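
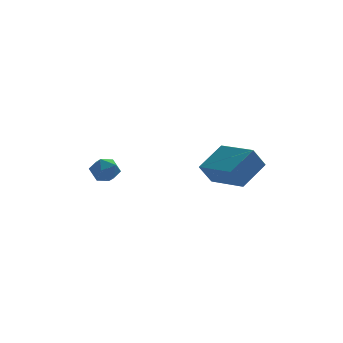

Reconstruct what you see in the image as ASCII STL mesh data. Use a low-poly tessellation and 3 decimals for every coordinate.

solid 
facet normal -0.569 0.814 -0.115
outer loop
vertex 1.79 -0.562 -1.363
vertex 2.989 0.416 -0.366
vertex 2.428 -0.265 -2.421
endloop
endfacet
facet normal -0.651 -0.531 -0.542
outer loop
vertex 3.651 -2.016 -2.174
vertex 1.79 -0.562 -1.363
vertex 2.428 -0.265 -2.421
endloop
endfacet
facet normal -0.569 0.814 -0.114
outer loop
vertex 2.428 -0.265 -2.421
vertex 2.989 0.416 -0.366
vertex 3.626 0.713 -1.423
endloop
endfacet
facet normal 0.503 0.234 -0.832
outer loop
vertex 3.626 0.713 -1.423
vertex 3.651 -2.016 -2.174
vertex 2.428 -0.265 -2.421
endloop
endfacet
facet normal -0.502 -0.233 0.833
outer loop
vertex 1.79 -0.562 -1.363
vertex 4.212 -1.335 -0.119
vertex 2.989 0.416 -0.366
endloop
endfacet
facet normal -0.651 -0.531 -0.542
outer loop
vertex 3.014 -2.313 -1.117
vertex 1.79 -0.562 -1.363
vertex 3.651 -2.016 -2.174
endloop
endfacet
facet normal -0.502 -0.234 0.832
outer loop
vertex 3.014 -2.313 -1.117
vertex 4.212 -1.335 -0.119
vertex 1.79 -0.562 -1.363
endloop
endfacet
facet normal 0.651 0.531 0.542
outer loop
vertex 2.989 0.416 -0.366
vertex 4.212 -1.335 -0.119
vertex 3.626 0.713 -1.423
endloop
endfacet
facet normal 0.502 0.234 -0.833
outer loop
vertex 4.85 -1.038 -1.177
vertex 3.651 -2.016 -2.174
vertex 3.626 0.713 -1.423
endloop
endfacet
facet normal 0.651 0.531 0.542
outer loop
vertex 3.626 0.713 -1.423
vertex 4.212 -1.335 -0.119
vertex 4.85 -1.038 -1.177
endloop
endfacet
facet normal 0.569 -0.814 0.114
outer loop
vertex 4.85 -1.038 -1.177
vertex 3.014 -2.313 -1.117
vertex 3.651 -2.016 -2.174
endloop
endfacet
facet normal 0.569 -0.814 0.115
outer loop
vertex 4.212 -1.335 -0.119
vertex 3.014 -2.313 -1.117
vertex 4.85 -1.038 -1.177
endloop
endfacet
facet normal 0.376 -0.056 0.925
outer loop
vertex -1.872 3.539 -2.152
vertex -2.509 3.04 -1.923
vertex -1.802 2.705 -2.231
endloop
endfacet
facet normal 0.895 0.033 0.444
outer loop
vertex -1.872 3.539 -2.152
vertex -1.802 2.705 -2.231
vertex -1.518 3.21 -2.841
endloop
endfacet
facet normal 0.765 0.638 0.088
outer loop
vertex -1.872 3.539 -2.152
vertex -1.518 3.21 -2.841
vertex -2.051 3.858 -2.91
endloop
endfacet
facet normal 0.165 0.922 0.349
outer loop
vertex -1.872 3.539 -2.152
vertex -2.051 3.858 -2.91
vertex -2.663 3.753 -2.343
endloop
endfacet
facet normal -0.076 0.494 0.866
outer loop
vertex -1.872 3.539 -2.152
vertex -2.663 3.753 -2.343
vertex -2.509 3.04 -1.923
endloop
endfacet
facet normal 0.861 -0.508 -0.019
outer loop
vertex -1.518 3.21 -2.841
vertex -1.802 2.705 -2.231
vertex -1.937 2.507 -3.037
endloop
endfacet
facet normal 0.022 -0.652 0.758
outer loop
vertex -1.802 2.705 -2.231
vertex -2.509 3.04 -1.923
vertex -2.549 2.402 -2.47
endloop
endfacet
facet normal -0.709 0.238 0.664
outer loop
vertex -2.509 3.04 -1.923
vertex -2.663 3.753 -2.343
vertex -3.082 3.05 -2.539
endloop
endfacet
facet normal -0.322 0.931 -0.175
outer loop
vertex -2.663 3.753 -2.343
vertex -2.051 3.858 -2.91
vertex -2.798 3.555 -3.149
endloop
endfacet
facet normal 0.650 0.471 -0.597
outer loop
vertex -2.051 3.858 -2.91
vertex -1.518 3.21 -2.841
vertex -2.091 3.22 -3.457
endloop
endfacet
facet normal -0.165 -0.922 -0.349
outer loop
vertex -2.728 2.721 -3.228
vertex -1.937 2.507 -3.037
vertex -2.549 2.402 -2.47
endloop
endfacet
facet normal -0.765 -0.638 -0.088
outer loop
vertex -2.728 2.721 -3.228
vertex -2.549 2.402 -2.47
vertex -3.082 3.05 -2.539
endloop
endfacet
facet normal -0.895 -0.033 -0.444
outer loop
vertex -2.728 2.721 -3.228
vertex -3.082 3.05 -2.539
vertex -2.798 3.555 -3.149
endloop
endfacet
facet normal -0.376 0.056 -0.925
outer loop
vertex -2.728 2.721 -3.228
vertex -2.798 3.555 -3.149
vertex -2.091 3.22 -3.457
endloop
endfacet
facet normal 0.076 -0.494 -0.866
outer loop
vertex -2.728 2.721 -3.228
vertex -2.091 3.22 -3.457
vertex -1.937 2.507 -3.037
endloop
endfacet
facet normal 0.322 -0.931 0.175
outer loop
vertex -2.549 2.402 -2.47
vertex -1.937 2.507 -3.037
vertex -1.802 2.705 -2.231
endloop
endfacet
facet normal -0.650 -0.471 0.597
outer loop
vertex -3.082 3.05 -2.539
vertex -2.549 2.402 -2.47
vertex -2.509 3.04 -1.923
endloop
endfacet
facet normal -0.861 0.508 0.019
outer loop
vertex -2.798 3.555 -3.149
vertex -3.082 3.05 -2.539
vertex -2.663 3.753 -2.343
endloop
endfacet
facet normal -0.022 0.652 -0.758
outer loop
vertex -2.091 3.22 -3.457
vertex -2.798 3.555 -3.149
vertex -2.051 3.858 -2.91
endloop
endfacet
facet normal 0.709 -0.238 -0.664
outer loop
vertex -1.937 2.507 -3.037
vertex -2.091 3.22 -3.457
vertex -1.518 3.21 -2.841
endloop
endfacet

endsolid


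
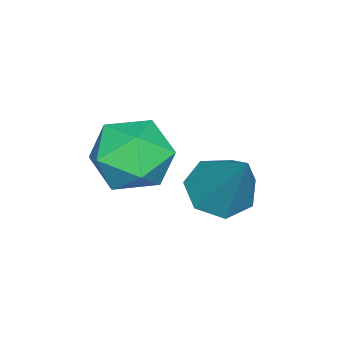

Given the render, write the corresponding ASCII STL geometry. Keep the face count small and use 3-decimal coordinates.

solid 
facet normal -0.383 -0.457 -0.803
outer loop
vertex -3.715 -0.84 -3.473
vertex -4.174 -1.149 -3.078
vertex -4.223 -0.55 -3.396
endloop
endfacet
facet normal 0.443 0.851 -0.284
outer loop
vertex -3.715 -0.84 -3.473
vertex -4.223 -0.55 -3.396
vertex -3.506 -0.351 -1.682
endloop
endfacet
facet normal -0.384 -0.457 -0.802
outer loop
vertex -4.223 -0.55 -3.396
vertex -4.174 -1.149 -3.078
vertex -4.694 -0.711 -3.079
endloop
endfacet
facet normal -0.311 0.950 0.020
outer loop
vertex -4.223 -0.55 -3.396
vertex -4.694 -0.711 -3.079
vertex -3.506 -0.351 -1.682
endloop
endfacet
facet normal -0.384 -0.458 -0.801
outer loop
vertex -4.694 -0.711 -3.079
vertex -4.174 -1.149 -3.078
vertex -4.773 -1.201 -2.761
endloop
endfacet
facet normal -0.735 0.449 0.509
outer loop
vertex -4.694 -0.711 -3.079
vertex -4.773 -1.201 -2.761
vertex -3.506 -0.351 -1.682
endloop
endfacet
facet normal -0.384 -0.459 -0.801
outer loop
vertex -4.773 -1.201 -2.761
vertex -4.174 -1.149 -3.078
vertex -4.401 -1.652 -2.681
endloop
endfacet
facet normal -0.509 -0.276 0.815
outer loop
vertex -4.773 -1.201 -2.761
vertex -4.401 -1.652 -2.681
vertex -3.506 -0.351 -1.682
endloop
endfacet
facet normal -0.384 -0.459 -0.801
outer loop
vertex -4.401 -1.652 -2.681
vertex -4.174 -1.149 -3.078
vertex -3.858 -1.724 -2.9
endloop
endfacet
facet normal 0.196 -0.678 0.708
outer loop
vertex -4.401 -1.652 -2.681
vertex -3.858 -1.724 -2.9
vertex -3.506 -0.351 -1.682
endloop
endfacet
facet normal -0.383 -0.459 -0.802
outer loop
vertex -3.858 -1.724 -2.9
vertex -4.174 -1.149 -3.078
vertex -3.552 -1.362 -3.253
endloop
endfacet
facet normal 0.849 -0.456 0.268
outer loop
vertex -3.858 -1.724 -2.9
vertex -3.552 -1.362 -3.253
vertex -3.506 -0.351 -1.682
endloop
endfacet
facet normal -0.383 -0.458 -0.803
outer loop
vertex -3.552 -1.362 -3.253
vertex -4.174 -1.149 -3.078
vertex -3.715 -0.84 -3.473
endloop
endfacet
facet normal 0.959 0.226 -0.174
outer loop
vertex -3.552 -1.362 -3.253
vertex -3.715 -0.84 -3.473
vertex -3.506 -0.351 -1.682
endloop
endfacet
facet normal -0.434 0.842 -0.320
outer loop
vertex -3.386 -1.938 -2.702
vertex -4.12 -2.182 -2.348
vertex -3.562 -1.723 -1.897
endloop
endfacet
facet normal 0.261 0.945 -0.195
outer loop
vertex -3.386 -1.938 -2.702
vertex -3.562 -1.723 -1.897
vertex -2.778 -1.983 -2.107
endloop
endfacet
facet normal 0.628 0.490 -0.604
outer loop
vertex -3.386 -1.938 -2.702
vertex -2.778 -1.983 -2.107
vertex -2.853 -2.602 -2.687
endloop
endfacet
facet normal 0.161 0.107 -0.981
outer loop
vertex -3.386 -1.938 -2.702
vertex -2.853 -2.602 -2.687
vertex -3.682 -2.725 -2.836
endloop
endfacet
facet normal -0.496 0.324 -0.806
outer loop
vertex -3.386 -1.938 -2.702
vertex -3.682 -2.725 -2.836
vertex -4.12 -2.182 -2.348
endloop
endfacet
facet normal 0.390 0.781 0.488
outer loop
vertex -2.778 -1.983 -2.107
vertex -3.562 -1.723 -1.897
vertex -3.138 -2.255 -1.384
endloop
endfacet
facet normal -0.736 0.614 0.286
outer loop
vertex -3.562 -1.723 -1.897
vertex -4.12 -2.182 -2.348
vertex -3.967 -2.378 -1.533
endloop
endfacet
facet normal -0.836 -0.224 -0.501
outer loop
vertex -4.12 -2.182 -2.348
vertex -3.682 -2.725 -2.836
vertex -4.042 -2.997 -2.113
endloop
endfacet
facet normal 0.227 -0.576 -0.785
outer loop
vertex -3.682 -2.725 -2.836
vertex -2.853 -2.602 -2.687
vertex -3.258 -3.257 -2.323
endloop
endfacet
facet normal 0.984 0.044 -0.174
outer loop
vertex -2.853 -2.602 -2.687
vertex -2.778 -1.983 -2.107
vertex -2.7 -2.798 -1.872
endloop
endfacet
facet normal -0.161 -0.107 0.981
outer loop
vertex -3.434 -3.042 -1.518
vertex -3.138 -2.255 -1.384
vertex -3.967 -2.378 -1.533
endloop
endfacet
facet normal -0.628 -0.490 0.604
outer loop
vertex -3.434 -3.042 -1.518
vertex -3.967 -2.378 -1.533
vertex -4.042 -2.997 -2.113
endloop
endfacet
facet normal -0.261 -0.945 0.195
outer loop
vertex -3.434 -3.042 -1.518
vertex -4.042 -2.997 -2.113
vertex -3.258 -3.257 -2.323
endloop
endfacet
facet normal 0.434 -0.842 0.320
outer loop
vertex -3.434 -3.042 -1.518
vertex -3.258 -3.257 -2.323
vertex -2.7 -2.798 -1.872
endloop
endfacet
facet normal 0.496 -0.324 0.806
outer loop
vertex -3.434 -3.042 -1.518
vertex -2.7 -2.798 -1.872
vertex -3.138 -2.255 -1.384
endloop
endfacet
facet normal -0.227 0.576 0.785
outer loop
vertex -3.967 -2.378 -1.533
vertex -3.138 -2.255 -1.384
vertex -3.562 -1.723 -1.897
endloop
endfacet
facet normal -0.984 -0.044 0.174
outer loop
vertex -4.042 -2.997 -2.113
vertex -3.967 -2.378 -1.533
vertex -4.12 -2.182 -2.348
endloop
endfacet
facet normal -0.390 -0.781 -0.488
outer loop
vertex -3.258 -3.257 -2.323
vertex -4.042 -2.997 -2.113
vertex -3.682 -2.725 -2.836
endloop
endfacet
facet normal 0.736 -0.614 -0.286
outer loop
vertex -2.7 -2.798 -1.872
vertex -3.258 -3.257 -2.323
vertex -2.853 -2.602 -2.687
endloop
endfacet
facet normal 0.836 0.224 0.501
outer loop
vertex -3.138 -2.255 -1.384
vertex -2.7 -2.798 -1.872
vertex -2.778 -1.983 -2.107
endloop
endfacet

endsolid


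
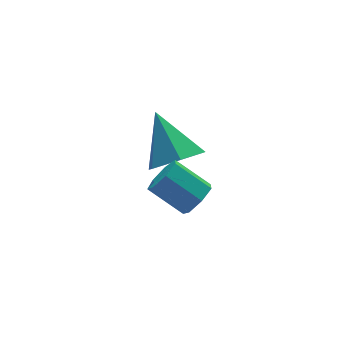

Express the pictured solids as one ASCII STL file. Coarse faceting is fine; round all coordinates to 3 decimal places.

solid 
facet normal 0.528 -0.638 -0.561
outer loop
vertex 2.503 -4.155 1.638
vertex 1.934 -4.41 1.392
vertex 2.3 -3.9 1.157
endloop
endfacet
facet normal 0.774 0.633 0.009
outer loop
vertex 2.503 -4.155 1.638
vertex 2.3 -3.9 1.157
vertex 1.775 -3.276 2.414
endloop
endfacet
facet normal 0.775 0.632 0.010
outer loop
vertex 1.775 -3.276 2.414
vertex 2.3 -3.9 1.157
vertex 1.572 -3.02 1.933
endloop
endfacet
facet normal -0.527 0.637 0.562
outer loop
vertex 1.775 -3.276 2.414
vertex 1.572 -3.02 1.933
vertex 1.206 -3.53 2.168
endloop
endfacet
facet normal 0.527 -0.637 -0.562
outer loop
vertex 2.3 -3.9 1.157
vertex 1.934 -4.41 1.392
vertex 1.821 -4.028 0.853
endloop
endfacet
facet normal 0.209 0.738 -0.641
outer loop
vertex 2.3 -3.9 1.157
vertex 1.821 -4.028 0.853
vertex 1.572 -3.02 1.933
endloop
endfacet
facet normal 0.208 0.739 -0.641
outer loop
vertex 1.572 -3.02 1.933
vertex 1.821 -4.028 0.853
vertex 1.093 -3.149 1.629
endloop
endfacet
facet normal -0.528 0.637 0.561
outer loop
vertex 1.572 -3.02 1.933
vertex 1.093 -3.149 1.629
vertex 1.206 -3.53 2.168
endloop
endfacet
facet normal 0.526 -0.638 -0.562
outer loop
vertex 1.821 -4.028 0.853
vertex 1.934 -4.41 1.392
vertex 1.427 -4.443 0.955
endloop
endfacet
facet normal -0.513 0.289 -0.808
outer loop
vertex 1.821 -4.028 0.853
vertex 1.427 -4.443 0.955
vertex 1.093 -3.149 1.629
endloop
endfacet
facet normal -0.513 0.289 -0.808
outer loop
vertex 1.093 -3.149 1.629
vertex 1.427 -4.443 0.955
vertex 0.699 -3.564 1.731
endloop
endfacet
facet normal -0.527 0.638 0.562
outer loop
vertex 1.093 -3.149 1.629
vertex 0.699 -3.564 1.731
vertex 1.206 -3.53 2.168
endloop
endfacet
facet normal 0.527 -0.637 -0.563
outer loop
vertex 1.427 -4.443 0.955
vertex 1.934 -4.41 1.392
vertex 1.415 -4.834 1.386
endloop
endfacet
facet normal -0.849 -0.379 -0.367
outer loop
vertex 1.427 -4.443 0.955
vertex 1.415 -4.834 1.386
vertex 0.699 -3.564 1.731
endloop
endfacet
facet normal -0.849 -0.379 -0.367
outer loop
vertex 0.699 -3.564 1.731
vertex 1.415 -4.834 1.386
vertex 0.687 -3.954 2.162
endloop
endfacet
facet normal -0.527 0.637 0.562
outer loop
vertex 0.699 -3.564 1.731
vertex 0.687 -3.954 2.162
vertex 1.206 -3.53 2.168
endloop
endfacet
facet normal 0.528 -0.638 -0.561
outer loop
vertex 1.415 -4.834 1.386
vertex 1.934 -4.41 1.392
vertex 1.794 -4.904 1.822
endloop
endfacet
facet normal -0.545 -0.761 0.352
outer loop
vertex 1.415 -4.834 1.386
vertex 1.794 -4.904 1.822
vertex 0.687 -3.954 2.162
endloop
endfacet
facet normal -0.545 -0.761 0.351
outer loop
vertex 0.687 -3.954 2.162
vertex 1.794 -4.904 1.822
vertex 1.066 -4.025 2.597
endloop
endfacet
facet normal -0.527 0.637 0.563
outer loop
vertex 0.687 -3.954 2.162
vertex 1.066 -4.025 2.597
vertex 1.206 -3.53 2.168
endloop
endfacet
facet normal 0.527 -0.638 -0.562
outer loop
vertex 1.794 -4.904 1.822
vertex 1.934 -4.41 1.392
vertex 2.278 -4.603 1.934
endloop
endfacet
facet normal 0.168 -0.570 0.804
outer loop
vertex 1.794 -4.904 1.822
vertex 2.278 -4.603 1.934
vertex 1.066 -4.025 2.597
endloop
endfacet
facet normal 0.169 -0.569 0.805
outer loop
vertex 1.066 -4.025 2.597
vertex 2.278 -4.603 1.934
vertex 1.55 -3.723 2.709
endloop
endfacet
facet normal -0.527 0.637 0.563
outer loop
vertex 1.066 -4.025 2.597
vertex 1.55 -3.723 2.709
vertex 1.206 -3.53 2.168
endloop
endfacet
facet normal 0.528 -0.637 -0.562
outer loop
vertex 2.278 -4.603 1.934
vertex 1.934 -4.41 1.392
vertex 2.503 -4.155 1.638
endloop
endfacet
facet normal 0.756 0.051 0.652
outer loop
vertex 2.278 -4.603 1.934
vertex 2.503 -4.155 1.638
vertex 1.55 -3.723 2.709
endloop
endfacet
facet normal 0.756 0.050 0.653
outer loop
vertex 1.55 -3.723 2.709
vertex 2.503 -4.155 1.638
vertex 1.775 -3.276 2.414
endloop
endfacet
facet normal -0.527 0.637 0.563
outer loop
vertex 1.55 -3.723 2.709
vertex 1.775 -3.276 2.414
vertex 1.206 -3.53 2.168
endloop
endfacet
facet normal 0.007 -0.733 -0.680
outer loop
vertex 3.689 -1.69 0.617
vertex 2.937 -1.215 0.097
vertex 3.923 -1.006 -0.118
endloop
endfacet
facet normal 0.883 0.169 0.439
outer loop
vertex 3.689 -1.69 0.617
vertex 3.923 -1.006 -0.118
vertex 2.923 0.215 1.423
endloop
endfacet
facet normal 0.007 -0.733 -0.680
outer loop
vertex 3.923 -1.006 -0.118
vertex 2.937 -1.215 0.097
vertex 3.171 -0.532 -0.637
endloop
endfacet
facet normal 0.618 0.760 -0.201
outer loop
vertex 3.923 -1.006 -0.118
vertex 3.171 -0.532 -0.637
vertex 2.923 0.215 1.423
endloop
endfacet
facet normal 0.007 -0.733 -0.680
outer loop
vertex 3.171 -0.532 -0.637
vertex 2.937 -1.215 0.097
vertex 2.185 -0.74 -0.423
endloop
endfacet
facet normal -0.266 0.895 -0.357
outer loop
vertex 3.171 -0.532 -0.637
vertex 2.185 -0.74 -0.423
vertex 2.923 0.215 1.423
endloop
endfacet
facet normal 0.007 -0.733 -0.680
outer loop
vertex 2.185 -0.74 -0.423
vertex 2.937 -1.215 0.097
vertex 1.951 -1.424 0.312
endloop
endfacet
facet normal -0.889 0.441 0.127
outer loop
vertex 2.185 -0.74 -0.423
vertex 1.951 -1.424 0.312
vertex 2.923 0.215 1.423
endloop
endfacet
facet normal 0.007 -0.734 -0.679
outer loop
vertex 1.951 -1.424 0.312
vertex 2.937 -1.215 0.097
vertex 2.703 -1.898 0.832
endloop
endfacet
facet normal -0.624 -0.149 0.767
outer loop
vertex 1.951 -1.424 0.312
vertex 2.703 -1.898 0.832
vertex 2.923 0.215 1.423
endloop
endfacet
facet normal 0.007 -0.734 -0.680
outer loop
vertex 2.703 -1.898 0.832
vertex 2.937 -1.215 0.097
vertex 3.689 -1.69 0.617
endloop
endfacet
facet normal 0.261 -0.285 0.922
outer loop
vertex 2.703 -1.898 0.832
vertex 3.689 -1.69 0.617
vertex 2.923 0.215 1.423
endloop
endfacet

endsolid


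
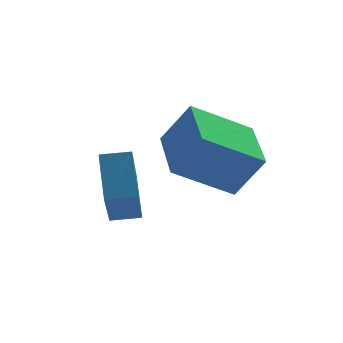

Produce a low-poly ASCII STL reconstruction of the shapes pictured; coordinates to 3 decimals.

solid 
facet normal -0.967 0.234 -0.098
outer loop
vertex -0.837 -1.99 -3.274
vertex -0.686 -0.941 -2.255
vertex -0.358 -0.629 -4.745
endloop
endfacet
facet normal -0.102 -0.713 -0.693
outer loop
vertex 0.426 -0.819 -4.665
vertex -0.837 -1.99 -3.274
vertex -0.358 -0.629 -4.745
endloop
endfacet
facet normal -0.967 0.235 -0.098
outer loop
vertex -0.358 -0.629 -4.745
vertex -0.686 -0.941 -2.255
vertex -0.207 0.42 -3.725
endloop
endfacet
facet normal 0.233 0.661 -0.714
outer loop
vertex -0.207 0.42 -3.725
vertex 0.426 -0.819 -4.665
vertex -0.358 -0.629 -4.745
endloop
endfacet
facet normal -0.233 -0.660 0.714
outer loop
vertex -0.837 -1.99 -3.274
vertex 0.098 -1.131 -2.175
vertex -0.686 -0.941 -2.255
endloop
endfacet
facet normal -0.103 -0.713 -0.694
outer loop
vertex -0.053 -2.18 -3.195
vertex -0.837 -1.99 -3.274
vertex 0.426 -0.819 -4.665
endloop
endfacet
facet normal -0.232 -0.661 0.714
outer loop
vertex -0.053 -2.18 -3.195
vertex 0.098 -1.131 -2.175
vertex -0.837 -1.99 -3.274
endloop
endfacet
facet normal 0.102 0.713 0.694
outer loop
vertex -0.686 -0.941 -2.255
vertex 0.098 -1.131 -2.175
vertex -0.207 0.42 -3.725
endloop
endfacet
facet normal 0.232 0.660 -0.714
outer loop
vertex 0.577 0.23 -3.646
vertex 0.426 -0.819 -4.665
vertex -0.207 0.42 -3.725
endloop
endfacet
facet normal 0.103 0.713 0.693
outer loop
vertex -0.207 0.42 -3.725
vertex 0.098 -1.131 -2.175
vertex 0.577 0.23 -3.646
endloop
endfacet
facet normal 0.967 -0.234 0.098
outer loop
vertex 0.577 0.23 -3.646
vertex -0.053 -2.18 -3.195
vertex 0.426 -0.819 -4.665
endloop
endfacet
facet normal 0.967 -0.234 0.098
outer loop
vertex 0.098 -1.131 -2.175
vertex -0.053 -2.18 -3.195
vertex 0.577 0.23 -3.646
endloop
endfacet
facet normal -0.493 0.215 -0.843
outer loop
vertex 0.722 -2.274 -2.437
vertex 1.001 -0.479 -2.142
vertex 2.299 -2.364 -3.382
endloop
endfacet
facet normal -0.152 -0.975 -0.160
outer loop
vertex 2.979 -2.661 -2.218
vertex 0.722 -2.274 -2.437
vertex 2.299 -2.364 -3.382
endloop
endfacet
facet normal -0.492 0.216 -0.843
outer loop
vertex 2.299 -2.364 -3.382
vertex 1.001 -0.479 -2.142
vertex 2.578 -0.569 -3.086
endloop
endfacet
facet normal 0.857 -0.049 -0.513
outer loop
vertex 2.578 -0.569 -3.086
vertex 2.979 -2.661 -2.218
vertex 2.299 -2.364 -3.382
endloop
endfacet
facet normal -0.857 0.049 0.513
outer loop
vertex 0.722 -2.274 -2.437
vertex 1.681 -0.776 -0.978
vertex 1.001 -0.479 -2.142
endloop
endfacet
facet normal -0.152 -0.975 -0.160
outer loop
vertex 1.402 -2.571 -1.274
vertex 0.722 -2.274 -2.437
vertex 2.979 -2.661 -2.218
endloop
endfacet
facet normal -0.857 0.049 0.513
outer loop
vertex 1.402 -2.571 -1.274
vertex 1.681 -0.776 -0.978
vertex 0.722 -2.274 -2.437
endloop
endfacet
facet normal 0.152 0.975 0.160
outer loop
vertex 1.001 -0.479 -2.142
vertex 1.681 -0.776 -0.978
vertex 2.578 -0.569 -3.086
endloop
endfacet
facet normal 0.857 -0.049 -0.513
outer loop
vertex 3.258 -0.866 -1.923
vertex 2.979 -2.661 -2.218
vertex 2.578 -0.569 -3.086
endloop
endfacet
facet normal 0.152 0.975 0.160
outer loop
vertex 2.578 -0.569 -3.086
vertex 1.681 -0.776 -0.978
vertex 3.258 -0.866 -1.923
endloop
endfacet
facet normal 0.493 -0.215 0.843
outer loop
vertex 3.258 -0.866 -1.923
vertex 1.402 -2.571 -1.274
vertex 2.979 -2.661 -2.218
endloop
endfacet
facet normal 0.493 -0.216 0.843
outer loop
vertex 1.681 -0.776 -0.978
vertex 1.402 -2.571 -1.274
vertex 3.258 -0.866 -1.923
endloop
endfacet

endsolid


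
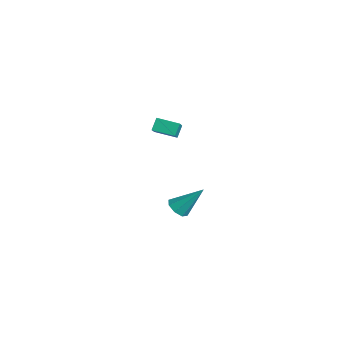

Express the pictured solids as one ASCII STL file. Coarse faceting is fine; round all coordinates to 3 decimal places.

solid 
facet normal -0.302 -0.603 -0.739
outer loop
vertex 1.501 1.07 -4.441
vertex 0.781 1.151 -4.213
vertex 1.236 1.519 -4.699
endloop
endfacet
facet normal 0.890 0.382 -0.249
outer loop
vertex 1.501 1.07 -4.441
vertex 1.236 1.519 -4.699
vertex 1.419 2.429 -2.647
endloop
endfacet
facet normal -0.302 -0.603 -0.739
outer loop
vertex 1.236 1.519 -4.699
vertex 0.781 1.151 -4.213
vertex 0.704 1.752 -4.672
endloop
endfacet
facet normal 0.349 0.845 -0.406
outer loop
vertex 1.236 1.519 -4.699
vertex 0.704 1.752 -4.672
vertex 1.419 2.429 -2.647
endloop
endfacet
facet normal -0.300 -0.603 -0.739
outer loop
vertex 0.704 1.752 -4.672
vertex 0.781 1.151 -4.213
vertex 0.217 1.633 -4.377
endloop
endfacet
facet normal -0.339 0.922 -0.188
outer loop
vertex 0.704 1.752 -4.672
vertex 0.217 1.633 -4.377
vertex 1.419 2.429 -2.647
endloop
endfacet
facet normal -0.300 -0.603 -0.739
outer loop
vertex 0.217 1.633 -4.377
vertex 0.781 1.151 -4.213
vertex 0.06 1.232 -3.986
endloop
endfacet
facet normal -0.774 0.571 0.275
outer loop
vertex 0.217 1.633 -4.377
vertex 0.06 1.232 -3.986
vertex 1.419 2.429 -2.647
endloop
endfacet
facet normal -0.300 -0.603 -0.739
outer loop
vertex 0.06 1.232 -3.986
vertex 0.781 1.151 -4.213
vertex 0.326 0.783 -3.728
endloop
endfacet
facet normal -0.700 -0.004 0.714
outer loop
vertex 0.06 1.232 -3.986
vertex 0.326 0.783 -3.728
vertex 1.419 2.429 -2.647
endloop
endfacet
facet normal -0.300 -0.603 -0.739
outer loop
vertex 0.326 0.783 -3.728
vertex 0.781 1.151 -4.213
vertex 0.858 0.55 -3.754
endloop
endfacet
facet normal -0.161 -0.465 0.871
outer loop
vertex 0.326 0.783 -3.728
vertex 0.858 0.55 -3.754
vertex 1.419 2.429 -2.647
endloop
endfacet
facet normal -0.302 -0.603 -0.739
outer loop
vertex 0.858 0.55 -3.754
vertex 0.781 1.151 -4.213
vertex 1.345 0.669 -4.05
endloop
endfacet
facet normal 0.529 -0.542 0.653
outer loop
vertex 0.858 0.55 -3.754
vertex 1.345 0.669 -4.05
vertex 1.419 2.429 -2.647
endloop
endfacet
facet normal -0.302 -0.603 -0.739
outer loop
vertex 1.345 0.669 -4.05
vertex 0.781 1.151 -4.213
vertex 1.501 1.07 -4.441
endloop
endfacet
facet normal 0.963 -0.191 0.189
outer loop
vertex 1.345 0.669 -4.05
vertex 1.501 1.07 -4.441
vertex 1.419 2.429 -2.647
endloop
endfacet
facet normal -0.372 0.507 0.778
outer loop
vertex 2.108 -0.735 4.489
vertex 2.911 0.264 4.222
vertex 0.853 -0.014 3.419
endloop
endfacet
facet normal -0.613 -0.764 0.204
outer loop
vertex 1.169 -0.444 2.758
vertex 2.108 -0.735 4.489
vertex 0.853 -0.014 3.419
endloop
endfacet
facet normal -0.372 0.506 0.778
outer loop
vertex 0.853 -0.014 3.419
vertex 2.911 0.264 4.222
vertex 1.656 0.986 3.152
endloop
endfacet
facet normal -0.697 0.401 -0.594
outer loop
vertex 1.656 0.986 3.152
vertex 1.169 -0.444 2.758
vertex 0.853 -0.014 3.419
endloop
endfacet
facet normal 0.697 -0.401 0.594
outer loop
vertex 2.108 -0.735 4.489
vertex 3.227 -0.166 3.561
vertex 2.911 0.264 4.222
endloop
endfacet
facet normal -0.613 -0.763 0.204
outer loop
vertex 2.424 -1.166 3.828
vertex 2.108 -0.735 4.489
vertex 1.169 -0.444 2.758
endloop
endfacet
facet normal 0.697 -0.401 0.595
outer loop
vertex 2.424 -1.166 3.828
vertex 3.227 -0.166 3.561
vertex 2.108 -0.735 4.489
endloop
endfacet
facet normal 0.613 0.763 -0.204
outer loop
vertex 2.911 0.264 4.222
vertex 3.227 -0.166 3.561
vertex 1.656 0.986 3.152
endloop
endfacet
facet normal -0.697 0.401 -0.595
outer loop
vertex 1.972 0.555 2.491
vertex 1.169 -0.444 2.758
vertex 1.656 0.986 3.152
endloop
endfacet
facet normal 0.613 0.763 -0.205
outer loop
vertex 1.656 0.986 3.152
vertex 3.227 -0.166 3.561
vertex 1.972 0.555 2.491
endloop
endfacet
facet normal 0.372 -0.507 -0.778
outer loop
vertex 1.972 0.555 2.491
vertex 2.424 -1.166 3.828
vertex 1.169 -0.444 2.758
endloop
endfacet
facet normal 0.372 -0.507 -0.778
outer loop
vertex 3.227 -0.166 3.561
vertex 2.424 -1.166 3.828
vertex 1.972 0.555 2.491
endloop
endfacet

endsolid


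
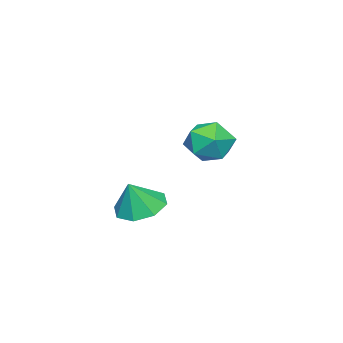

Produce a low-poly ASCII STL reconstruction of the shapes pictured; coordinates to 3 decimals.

solid 
facet normal -0.587 -0.138 0.798
outer loop
vertex -4.221 0.211 0.918
vertex -3.74 -0.519 1.146
vertex -3.503 0.294 1.461
endloop
endfacet
facet normal -0.542 0.554 0.632
outer loop
vertex -4.221 0.211 0.918
vertex -3.503 0.294 1.461
vertex -3.647 0.901 0.806
endloop
endfacet
facet normal -0.771 0.635 -0.039
outer loop
vertex -4.221 0.211 0.918
vertex -3.647 0.901 0.806
vertex -3.972 0.462 0.085
endloop
endfacet
facet normal -0.958 -0.006 -0.288
outer loop
vertex -4.221 0.211 0.918
vertex -3.972 0.462 0.085
vertex -4.03 -0.416 0.295
endloop
endfacet
facet normal -0.844 -0.485 0.229
outer loop
vertex -4.221 0.211 0.918
vertex -4.03 -0.416 0.295
vertex -3.74 -0.519 1.146
endloop
endfacet
facet normal 0.146 0.741 0.655
outer loop
vertex -3.647 0.901 0.806
vertex -3.503 0.294 1.461
vertex -2.81 0.596 0.965
endloop
endfacet
facet normal 0.072 -0.379 0.923
outer loop
vertex -3.503 0.294 1.461
vertex -3.74 -0.519 1.146
vertex -2.868 -0.282 1.175
endloop
endfacet
facet normal -0.343 -0.939 0.003
outer loop
vertex -3.74 -0.519 1.146
vertex -4.03 -0.416 0.295
vertex -3.193 -0.721 0.454
endloop
endfacet
facet normal -0.526 -0.165 -0.835
outer loop
vertex -4.03 -0.416 0.295
vertex -3.972 0.462 0.085
vertex -3.337 -0.114 -0.201
endloop
endfacet
facet normal -0.223 0.874 -0.432
outer loop
vertex -3.972 0.462 0.085
vertex -3.647 0.901 0.806
vertex -3.1 0.699 0.114
endloop
endfacet
facet normal 0.958 0.006 0.288
outer loop
vertex -2.619 -0.031 0.342
vertex -2.81 0.596 0.965
vertex -2.868 -0.282 1.175
endloop
endfacet
facet normal 0.771 -0.635 0.039
outer loop
vertex -2.619 -0.031 0.342
vertex -2.868 -0.282 1.175
vertex -3.193 -0.721 0.454
endloop
endfacet
facet normal 0.542 -0.554 -0.632
outer loop
vertex -2.619 -0.031 0.342
vertex -3.193 -0.721 0.454
vertex -3.337 -0.114 -0.201
endloop
endfacet
facet normal 0.587 0.138 -0.798
outer loop
vertex -2.619 -0.031 0.342
vertex -3.337 -0.114 -0.201
vertex -3.1 0.699 0.114
endloop
endfacet
facet normal 0.844 0.485 -0.229
outer loop
vertex -2.619 -0.031 0.342
vertex -3.1 0.699 0.114
vertex -2.81 0.596 0.965
endloop
endfacet
facet normal 0.526 0.165 0.835
outer loop
vertex -2.868 -0.282 1.175
vertex -2.81 0.596 0.965
vertex -3.503 0.294 1.461
endloop
endfacet
facet normal 0.223 -0.874 0.432
outer loop
vertex -3.193 -0.721 0.454
vertex -2.868 -0.282 1.175
vertex -3.74 -0.519 1.146
endloop
endfacet
facet normal -0.146 -0.741 -0.655
outer loop
vertex -3.337 -0.114 -0.201
vertex -3.193 -0.721 0.454
vertex -4.03 -0.416 0.295
endloop
endfacet
facet normal -0.072 0.379 -0.923
outer loop
vertex -3.1 0.699 0.114
vertex -3.337 -0.114 -0.201
vertex -3.972 0.462 0.085
endloop
endfacet
facet normal 0.343 0.939 -0.003
outer loop
vertex -2.81 0.596 0.965
vertex -3.1 0.699 0.114
vertex -3.647 0.901 0.806
endloop
endfacet
facet normal -0.416 0.122 -0.901
outer loop
vertex 0.702 -0.79 -1.292
vertex 0.065 -0.351 -0.939
vertex 0.826 -0.152 -1.263
endloop
endfacet
facet normal 0.967 -0.195 0.161
outer loop
vertex 0.702 -0.79 -1.292
vertex 0.826 -0.152 -1.263
vertex 0.535 -0.489 0.079
endloop
endfacet
facet normal -0.416 0.122 -0.901
outer loop
vertex 0.826 -0.152 -1.263
vertex 0.065 -0.351 -0.939
vertex 0.504 0.369 -1.044
endloop
endfacet
facet normal 0.864 0.412 0.291
outer loop
vertex 0.826 -0.152 -1.263
vertex 0.504 0.369 -1.044
vertex 0.535 -0.489 0.079
endloop
endfacet
facet normal -0.416 0.122 -0.901
outer loop
vertex 0.504 0.369 -1.044
vertex 0.065 -0.351 -0.939
vertex -0.074 0.469 -0.764
endloop
endfacet
facet normal 0.394 0.735 0.551
outer loop
vertex 0.504 0.369 -1.044
vertex -0.074 0.469 -0.764
vertex 0.535 -0.489 0.079
endloop
endfacet
facet normal -0.416 0.122 -0.901
outer loop
vertex -0.074 0.469 -0.764
vertex 0.065 -0.351 -0.939
vertex -0.571 0.088 -0.586
endloop
endfacet
facet normal -0.168 0.589 0.791
outer loop
vertex -0.074 0.469 -0.764
vertex -0.571 0.088 -0.586
vertex 0.535 -0.489 0.079
endloop
endfacet
facet normal -0.415 0.123 -0.901
outer loop
vertex -0.571 0.088 -0.586
vertex 0.065 -0.351 -0.939
vertex -0.695 -0.55 -0.616
endloop
endfacet
facet normal -0.493 0.055 0.868
outer loop
vertex -0.571 0.088 -0.586
vertex -0.695 -0.55 -0.616
vertex 0.535 -0.489 0.079
endloop
endfacet
facet normal -0.415 0.122 -0.902
outer loop
vertex -0.695 -0.55 -0.616
vertex 0.065 -0.351 -0.939
vertex -0.374 -1.071 -0.834
endloop
endfacet
facet normal -0.390 -0.550 0.739
outer loop
vertex -0.695 -0.55 -0.616
vertex -0.374 -1.071 -0.834
vertex 0.535 -0.489 0.079
endloop
endfacet
facet normal -0.416 0.122 -0.901
outer loop
vertex -0.374 -1.071 -0.834
vertex 0.065 -0.351 -0.939
vertex 0.205 -1.171 -1.115
endloop
endfacet
facet normal 0.081 -0.875 0.477
outer loop
vertex -0.374 -1.071 -0.834
vertex 0.205 -1.171 -1.115
vertex 0.535 -0.489 0.079
endloop
endfacet
facet normal -0.415 0.123 -0.901
outer loop
vertex 0.205 -1.171 -1.115
vertex 0.065 -0.351 -0.939
vertex 0.702 -0.79 -1.292
endloop
endfacet
facet normal 0.643 -0.728 0.238
outer loop
vertex 0.205 -1.171 -1.115
vertex 0.702 -0.79 -1.292
vertex 0.535 -0.489 0.079
endloop
endfacet

endsolid


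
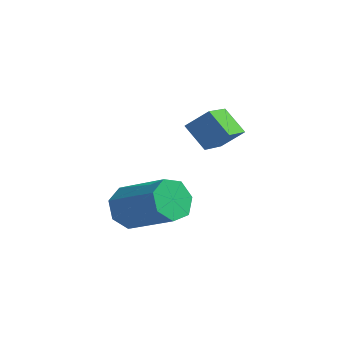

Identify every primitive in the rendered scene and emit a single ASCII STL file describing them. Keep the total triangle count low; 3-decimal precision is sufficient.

solid 
facet normal -0.829 0.126 -0.544
outer loop
vertex -3.032 -2.45 -1.687
vertex -3.429 -2.604 -1.118
vertex -3.191 -1.971 -1.334
endloop
endfacet
facet normal 0.496 0.616 -0.612
outer loop
vertex -3.032 -2.45 -1.687
vertex -3.191 -1.971 -1.334
vertex -1.515 -2.682 -0.69
endloop
endfacet
facet normal 0.496 0.614 -0.613
outer loop
vertex -1.515 -2.682 -0.69
vertex -3.191 -1.971 -1.334
vertex -1.673 -2.202 -0.337
endloop
endfacet
facet normal 0.829 -0.127 0.544
outer loop
vertex -1.515 -2.682 -0.69
vertex -1.673 -2.202 -0.337
vertex -1.911 -2.836 -0.122
endloop
endfacet
facet normal -0.829 0.126 -0.545
outer loop
vertex -3.191 -1.971 -1.334
vertex -3.429 -2.604 -1.118
vertex -3.529 -1.968 -0.819
endloop
endfacet
facet normal 0.108 0.992 0.065
outer loop
vertex -3.191 -1.971 -1.334
vertex -3.529 -1.968 -0.819
vertex -1.673 -2.202 -0.337
endloop
endfacet
facet normal 0.108 0.992 0.067
outer loop
vertex -1.673 -2.202 -0.337
vertex -3.529 -1.968 -0.819
vertex -2.011 -2.2 0.178
endloop
endfacet
facet normal 0.829 -0.127 0.545
outer loop
vertex -1.673 -2.202 -0.337
vertex -2.011 -2.2 0.178
vertex -1.911 -2.836 -0.122
endloop
endfacet
facet normal -0.830 0.125 -0.544
outer loop
vertex -3.529 -1.968 -0.819
vertex -3.429 -2.604 -1.118
vertex -3.791 -2.445 -0.529
endloop
endfacet
facet normal -0.362 0.621 0.695
outer loop
vertex -3.529 -1.968 -0.819
vertex -3.791 -2.445 -0.529
vertex -2.011 -2.2 0.178
endloop
endfacet
facet normal -0.362 0.622 0.695
outer loop
vertex -2.011 -2.2 0.178
vertex -3.791 -2.445 -0.529
vertex -2.274 -2.676 0.467
endloop
endfacet
facet normal 0.829 -0.127 0.545
outer loop
vertex -2.011 -2.2 0.178
vertex -2.274 -2.676 0.467
vertex -1.911 -2.836 -0.122
endloop
endfacet
facet normal -0.829 0.127 -0.544
outer loop
vertex -3.791 -2.445 -0.529
vertex -3.429 -2.604 -1.118
vertex -3.781 -3.041 -0.683
endloop
endfacet
facet normal -0.559 -0.216 0.801
outer loop
vertex -3.791 -2.445 -0.529
vertex -3.781 -3.041 -0.683
vertex -2.274 -2.676 0.467
endloop
endfacet
facet normal -0.559 -0.216 0.801
outer loop
vertex -2.274 -2.676 0.467
vertex -3.781 -3.041 -0.683
vertex -2.264 -3.273 0.313
endloop
endfacet
facet normal 0.829 -0.127 0.545
outer loop
vertex -2.274 -2.676 0.467
vertex -2.264 -3.273 0.313
vertex -1.911 -2.836 -0.122
endloop
endfacet
facet normal -0.829 0.126 -0.545
outer loop
vertex -3.781 -3.041 -0.683
vertex -3.429 -2.604 -1.118
vertex -3.505 -3.309 -1.165
endloop
endfacet
facet normal -0.336 -0.892 0.304
outer loop
vertex -3.781 -3.041 -0.683
vertex -3.505 -3.309 -1.165
vertex -2.264 -3.273 0.313
endloop
endfacet
facet normal -0.335 -0.892 0.303
outer loop
vertex -2.264 -3.273 0.313
vertex -3.505 -3.309 -1.165
vertex -1.988 -3.54 -0.169
endloop
endfacet
facet normal 0.829 -0.127 0.545
outer loop
vertex -2.264 -3.273 0.313
vertex -1.988 -3.54 -0.169
vertex -1.911 -2.836 -0.122
endloop
endfacet
facet normal -0.830 0.126 -0.544
outer loop
vertex -3.505 -3.309 -1.165
vertex -3.429 -2.604 -1.118
vertex -3.172 -3.046 -1.612
endloop
endfacet
facet normal 0.141 -0.896 -0.422
outer loop
vertex -3.505 -3.309 -1.165
vertex -3.172 -3.046 -1.612
vertex -1.988 -3.54 -0.169
endloop
endfacet
facet normal 0.141 -0.895 -0.422
outer loop
vertex -1.988 -3.54 -0.169
vertex -3.172 -3.046 -1.612
vertex -1.655 -3.277 -0.615
endloop
endfacet
facet normal 0.829 -0.127 0.544
outer loop
vertex -1.988 -3.54 -0.169
vertex -1.655 -3.277 -0.615
vertex -1.911 -2.836 -0.122
endloop
endfacet
facet normal -0.829 0.126 -0.544
outer loop
vertex -3.172 -3.046 -1.612
vertex -3.429 -2.604 -1.118
vertex -3.032 -2.45 -1.687
endloop
endfacet
facet normal 0.511 -0.224 -0.830
outer loop
vertex -3.172 -3.046 -1.612
vertex -3.032 -2.45 -1.687
vertex -1.655 -3.277 -0.615
endloop
endfacet
facet normal 0.511 -0.225 -0.830
outer loop
vertex -1.655 -3.277 -0.615
vertex -3.032 -2.45 -1.687
vertex -1.515 -2.682 -0.69
endloop
endfacet
facet normal 0.829 -0.127 0.544
outer loop
vertex -1.655 -3.277 -0.615
vertex -1.515 -2.682 -0.69
vertex -1.911 -2.836 -0.122
endloop
endfacet
facet normal -0.647 -0.397 -0.651
outer loop
vertex -1.305 -2.208 1.669
vertex -2.023 -1.999 2.256
vertex -1.442 -1.014 1.077
endloop
endfacet
facet normal 0.755 -0.220 -0.618
outer loop
vertex -0.897 -0.681 1.624
vertex -1.305 -2.208 1.669
vertex -1.442 -1.014 1.077
endloop
endfacet
facet normal -0.648 -0.396 -0.650
outer loop
vertex -1.442 -1.014 1.077
vertex -2.023 -1.999 2.256
vertex -2.159 -0.805 1.664
endloop
endfacet
facet normal -0.102 0.891 -0.442
outer loop
vertex -2.159 -0.805 1.664
vertex -0.897 -0.681 1.624
vertex -1.442 -1.014 1.077
endloop
endfacet
facet normal 0.102 -0.891 0.442
outer loop
vertex -1.305 -2.208 1.669
vertex -1.478 -1.666 2.803
vertex -2.023 -1.999 2.256
endloop
endfacet
facet normal 0.755 -0.220 -0.617
outer loop
vertex -0.761 -1.875 2.216
vertex -1.305 -2.208 1.669
vertex -0.897 -0.681 1.624
endloop
endfacet
facet normal 0.102 -0.891 0.442
outer loop
vertex -0.761 -1.875 2.216
vertex -1.478 -1.666 2.803
vertex -1.305 -2.208 1.669
endloop
endfacet
facet normal -0.755 0.220 0.618
outer loop
vertex -2.023 -1.999 2.256
vertex -1.478 -1.666 2.803
vertex -2.159 -0.805 1.664
endloop
endfacet
facet normal -0.102 0.891 -0.442
outer loop
vertex -1.615 -0.472 2.211
vertex -0.897 -0.681 1.624
vertex -2.159 -0.805 1.664
endloop
endfacet
facet normal -0.755 0.220 0.618
outer loop
vertex -2.159 -0.805 1.664
vertex -1.478 -1.666 2.803
vertex -1.615 -0.472 2.211
endloop
endfacet
facet normal 0.647 0.396 0.651
outer loop
vertex -1.615 -0.472 2.211
vertex -0.761 -1.875 2.216
vertex -0.897 -0.681 1.624
endloop
endfacet
facet normal 0.648 0.397 0.650
outer loop
vertex -1.478 -1.666 2.803
vertex -0.761 -1.875 2.216
vertex -1.615 -0.472 2.211
endloop
endfacet

endsolid


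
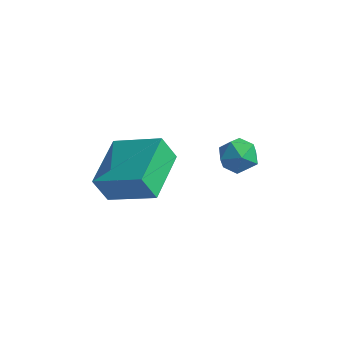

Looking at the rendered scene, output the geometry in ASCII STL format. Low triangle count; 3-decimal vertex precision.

solid 
facet normal -0.070 0.534 0.843
outer loop
vertex -0.737 2.163 0.768
vertex -0.772 1.63 1.103
vertex -0.21 1.891 0.984
endloop
endfacet
facet normal 0.313 0.883 0.349
outer loop
vertex -0.737 2.163 0.768
vertex -0.21 1.891 0.984
vertex -0.226 2.128 0.399
endloop
endfacet
facet normal -0.098 0.969 -0.227
outer loop
vertex -0.737 2.163 0.768
vertex -0.226 2.128 0.399
vertex -0.797 2.014 0.158
endloop
endfacet
facet normal -0.733 0.674 -0.093
outer loop
vertex -0.737 2.163 0.768
vertex -0.797 2.014 0.158
vertex -1.135 1.706 0.592
endloop
endfacet
facet normal -0.716 0.405 0.569
outer loop
vertex -0.737 2.163 0.768
vertex -1.135 1.706 0.592
vertex -0.772 1.63 1.103
endloop
endfacet
facet normal 0.866 0.472 0.168
outer loop
vertex -0.226 2.128 0.399
vertex -0.21 1.891 0.984
vertex 0.055 1.574 0.508
endloop
endfacet
facet normal 0.248 -0.094 0.964
outer loop
vertex -0.21 1.891 0.984
vertex -0.772 1.63 1.103
vertex -0.283 1.266 0.942
endloop
endfacet
facet normal -0.798 -0.302 0.522
outer loop
vertex -0.772 1.63 1.103
vertex -1.135 1.706 0.592
vertex -0.854 1.152 0.701
endloop
endfacet
facet normal -0.826 0.133 -0.548
outer loop
vertex -1.135 1.706 0.592
vertex -0.797 2.014 0.158
vertex -0.87 1.389 0.116
endloop
endfacet
facet normal 0.202 0.610 -0.766
outer loop
vertex -0.797 2.014 0.158
vertex -0.226 2.128 0.399
vertex -0.308 1.65 -0.003
endloop
endfacet
facet normal 0.733 -0.674 0.093
outer loop
vertex -0.343 1.117 0.332
vertex 0.055 1.574 0.508
vertex -0.283 1.266 0.942
endloop
endfacet
facet normal 0.098 -0.969 0.227
outer loop
vertex -0.343 1.117 0.332
vertex -0.283 1.266 0.942
vertex -0.854 1.152 0.701
endloop
endfacet
facet normal -0.313 -0.883 -0.349
outer loop
vertex -0.343 1.117 0.332
vertex -0.854 1.152 0.701
vertex -0.87 1.389 0.116
endloop
endfacet
facet normal 0.070 -0.534 -0.843
outer loop
vertex -0.343 1.117 0.332
vertex -0.87 1.389 0.116
vertex -0.308 1.65 -0.003
endloop
endfacet
facet normal 0.716 -0.405 -0.569
outer loop
vertex -0.343 1.117 0.332
vertex -0.308 1.65 -0.003
vertex 0.055 1.574 0.508
endloop
endfacet
facet normal 0.826 -0.133 0.548
outer loop
vertex -0.283 1.266 0.942
vertex 0.055 1.574 0.508
vertex -0.21 1.891 0.984
endloop
endfacet
facet normal -0.202 -0.610 0.766
outer loop
vertex -0.854 1.152 0.701
vertex -0.283 1.266 0.942
vertex -0.772 1.63 1.103
endloop
endfacet
facet normal -0.866 -0.472 -0.168
outer loop
vertex -0.87 1.389 0.116
vertex -0.854 1.152 0.701
vertex -1.135 1.706 0.592
endloop
endfacet
facet normal -0.248 0.094 -0.964
outer loop
vertex -0.308 1.65 -0.003
vertex -0.87 1.389 0.116
vertex -0.797 2.014 0.158
endloop
endfacet
facet normal 0.798 0.302 -0.522
outer loop
vertex 0.055 1.574 0.508
vertex -0.308 1.65 -0.003
vertex -0.226 2.128 0.399
endloop
endfacet
facet normal -0.897 -0.052 -0.439
outer loop
vertex -4.366 0.376 -1.208
vertex -4.553 2.066 -1.027
vertex -3.967 0.508 -2.038
endloop
endfacet
facet normal 0.109 -0.989 -0.105
outer loop
vertex -2.487 0.594 -1.313
vertex -4.366 0.376 -1.208
vertex -3.967 0.508 -2.038
endloop
endfacet
facet normal -0.897 -0.052 -0.439
outer loop
vertex -3.967 0.508 -2.038
vertex -4.553 2.066 -1.027
vertex -4.154 2.199 -1.857
endloop
endfacet
facet normal 0.429 0.143 -0.892
outer loop
vertex -4.154 2.199 -1.857
vertex -2.487 0.594 -1.313
vertex -3.967 0.508 -2.038
endloop
endfacet
facet normal -0.429 -0.143 0.892
outer loop
vertex -4.366 0.376 -1.208
vertex -3.073 2.152 -0.302
vertex -4.553 2.066 -1.027
endloop
endfacet
facet normal 0.109 -0.988 -0.106
outer loop
vertex -2.886 0.461 -0.483
vertex -4.366 0.376 -1.208
vertex -2.487 0.594 -1.313
endloop
endfacet
facet normal -0.429 -0.143 0.892
outer loop
vertex -2.886 0.461 -0.483
vertex -3.073 2.152 -0.302
vertex -4.366 0.376 -1.208
endloop
endfacet
facet normal -0.109 0.988 0.106
outer loop
vertex -4.553 2.066 -1.027
vertex -3.073 2.152 -0.302
vertex -4.154 2.199 -1.857
endloop
endfacet
facet normal 0.429 0.143 -0.892
outer loop
vertex -2.674 2.284 -1.132
vertex -2.487 0.594 -1.313
vertex -4.154 2.199 -1.857
endloop
endfacet
facet normal -0.108 0.989 0.105
outer loop
vertex -4.154 2.199 -1.857
vertex -3.073 2.152 -0.302
vertex -2.674 2.284 -1.132
endloop
endfacet
facet normal 0.897 0.052 0.439
outer loop
vertex -2.674 2.284 -1.132
vertex -2.886 0.461 -0.483
vertex -2.487 0.594 -1.313
endloop
endfacet
facet normal 0.897 0.052 0.439
outer loop
vertex -3.073 2.152 -0.302
vertex -2.886 0.461 -0.483
vertex -2.674 2.284 -1.132
endloop
endfacet

endsolid


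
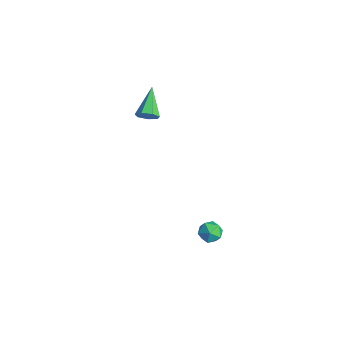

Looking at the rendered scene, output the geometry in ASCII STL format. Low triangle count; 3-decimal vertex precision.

solid 
facet normal 0.215 -0.028 0.976
outer loop
vertex 3.828 -3.331 -1.149
vertex 3.393 -3.946 -1.071
vertex 4.129 -4.021 -1.235
endloop
endfacet
facet normal 0.755 0.254 0.604
outer loop
vertex 3.828 -3.331 -1.149
vertex 4.129 -4.021 -1.235
vertex 4.32 -3.462 -1.709
endloop
endfacet
facet normal 0.507 0.824 0.253
outer loop
vertex 3.828 -3.331 -1.149
vertex 4.32 -3.462 -1.709
vertex 3.703 -3.043 -1.837
endloop
endfacet
facet normal -0.186 0.894 0.408
outer loop
vertex 3.828 -3.331 -1.149
vertex 3.703 -3.043 -1.837
vertex 3.13 -3.342 -1.443
endloop
endfacet
facet normal -0.366 0.367 0.855
outer loop
vertex 3.828 -3.331 -1.149
vertex 3.13 -3.342 -1.443
vertex 3.393 -3.946 -1.071
endloop
endfacet
facet normal 0.966 -0.227 0.121
outer loop
vertex 4.32 -3.462 -1.709
vertex 4.129 -4.021 -1.235
vertex 4.19 -4.158 -1.977
endloop
endfacet
facet normal 0.091 -0.685 0.723
outer loop
vertex 4.129 -4.021 -1.235
vertex 3.393 -3.946 -1.071
vertex 3.617 -4.457 -1.583
endloop
endfacet
facet normal -0.848 -0.045 0.527
outer loop
vertex 3.393 -3.946 -1.071
vertex 3.13 -3.342 -1.443
vertex 3.0 -4.038 -1.711
endloop
endfacet
facet normal -0.556 0.808 -0.195
outer loop
vertex 3.13 -3.342 -1.443
vertex 3.703 -3.043 -1.837
vertex 3.191 -3.479 -2.185
endloop
endfacet
facet normal 0.564 0.695 -0.446
outer loop
vertex 3.703 -3.043 -1.837
vertex 4.32 -3.462 -1.709
vertex 3.927 -3.554 -2.349
endloop
endfacet
facet normal 0.186 -0.894 -0.408
outer loop
vertex 3.492 -4.169 -2.271
vertex 4.19 -4.158 -1.977
vertex 3.617 -4.457 -1.583
endloop
endfacet
facet normal -0.507 -0.824 -0.253
outer loop
vertex 3.492 -4.169 -2.271
vertex 3.617 -4.457 -1.583
vertex 3.0 -4.038 -1.711
endloop
endfacet
facet normal -0.755 -0.254 -0.604
outer loop
vertex 3.492 -4.169 -2.271
vertex 3.0 -4.038 -1.711
vertex 3.191 -3.479 -2.185
endloop
endfacet
facet normal -0.215 0.028 -0.976
outer loop
vertex 3.492 -4.169 -2.271
vertex 3.191 -3.479 -2.185
vertex 3.927 -3.554 -2.349
endloop
endfacet
facet normal 0.366 -0.367 -0.855
outer loop
vertex 3.492 -4.169 -2.271
vertex 3.927 -3.554 -2.349
vertex 4.19 -4.158 -1.977
endloop
endfacet
facet normal 0.556 -0.808 0.195
outer loop
vertex 3.617 -4.457 -1.583
vertex 4.19 -4.158 -1.977
vertex 4.129 -4.021 -1.235
endloop
endfacet
facet normal -0.564 -0.695 0.446
outer loop
vertex 3.0 -4.038 -1.711
vertex 3.617 -4.457 -1.583
vertex 3.393 -3.946 -1.071
endloop
endfacet
facet normal -0.966 0.227 -0.121
outer loop
vertex 3.191 -3.479 -2.185
vertex 3.0 -4.038 -1.711
vertex 3.13 -3.342 -1.443
endloop
endfacet
facet normal -0.091 0.685 -0.723
outer loop
vertex 3.927 -3.554 -2.349
vertex 3.191 -3.479 -2.185
vertex 3.703 -3.043 -1.837
endloop
endfacet
facet normal 0.848 0.045 -0.527
outer loop
vertex 4.19 -4.158 -1.977
vertex 3.927 -3.554 -2.349
vertex 4.32 -3.462 -1.709
endloop
endfacet
facet normal 0.717 -0.470 -0.516
outer loop
vertex -2.827 -3.694 2.63
vertex -3.257 -4.237 2.527
vertex -3.17 -3.667 2.129
endloop
endfacet
facet normal 0.174 0.983 -0.066
outer loop
vertex -2.827 -3.694 2.63
vertex -3.17 -3.667 2.129
vertex -4.683 -3.303 3.553
endloop
endfacet
facet normal 0.717 -0.469 -0.516
outer loop
vertex -3.17 -3.667 2.129
vertex -3.257 -4.237 2.527
vertex -3.578 -4.069 1.928
endloop
endfacet
facet normal -0.394 0.699 -0.597
outer loop
vertex -3.17 -3.667 2.129
vertex -3.578 -4.069 1.928
vertex -4.683 -3.303 3.553
endloop
endfacet
facet normal 0.717 -0.469 -0.516
outer loop
vertex -3.578 -4.069 1.928
vertex -3.257 -4.237 2.527
vertex -3.745 -4.598 2.177
endloop
endfacet
facet normal -0.828 -0.003 -0.561
outer loop
vertex -3.578 -4.069 1.928
vertex -3.745 -4.598 2.177
vertex -4.683 -3.303 3.553
endloop
endfacet
facet normal 0.717 -0.470 -0.515
outer loop
vertex -3.745 -4.598 2.177
vertex -3.257 -4.237 2.527
vertex -3.544 -4.854 2.69
endloop
endfacet
facet normal -0.802 -0.598 0.016
outer loop
vertex -3.745 -4.598 2.177
vertex -3.544 -4.854 2.69
vertex -4.683 -3.303 3.553
endloop
endfacet
facet normal 0.717 -0.470 -0.516
outer loop
vertex -3.544 -4.854 2.69
vertex -3.257 -4.237 2.527
vertex -3.127 -4.646 3.08
endloop
endfacet
facet normal -0.335 -0.634 0.697
outer loop
vertex -3.544 -4.854 2.69
vertex -3.127 -4.646 3.08
vertex -4.683 -3.303 3.553
endloop
endfacet
facet normal 0.716 -0.470 -0.516
outer loop
vertex -3.127 -4.646 3.08
vertex -3.257 -4.237 2.527
vertex -2.808 -4.13 3.053
endloop
endfacet
facet normal 0.221 -0.086 0.971
outer loop
vertex -3.127 -4.646 3.08
vertex -2.808 -4.13 3.053
vertex -4.683 -3.303 3.553
endloop
endfacet
facet normal 0.716 -0.469 -0.516
outer loop
vertex -2.808 -4.13 3.053
vertex -3.257 -4.237 2.527
vertex -2.827 -3.694 2.63
endloop
endfacet
facet normal 0.448 0.633 0.632
outer loop
vertex -2.808 -4.13 3.053
vertex -2.827 -3.694 2.63
vertex -4.683 -3.303 3.553
endloop
endfacet

endsolid


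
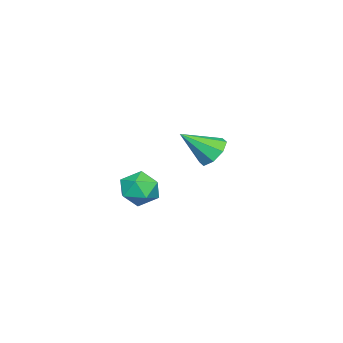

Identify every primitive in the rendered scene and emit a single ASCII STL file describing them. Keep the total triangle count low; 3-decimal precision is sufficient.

solid 
facet normal -0.425 0.649 -0.632
outer loop
vertex -3.847 0.286 -1.6
vertex -4.407 -0.442 -1.971
vertex -4.506 0.211 -1.234
endloop
endfacet
facet normal 0.402 0.427 0.810
outer loop
vertex -3.847 0.286 -1.6
vertex -4.506 0.211 -1.234
vertex -3.533 -1.778 -0.669
endloop
endfacet
facet normal -0.425 0.649 -0.632
outer loop
vertex -4.506 0.211 -1.234
vertex -4.407 -0.442 -1.971
vertex -5.107 -0.246 -1.299
endloop
endfacet
facet normal -0.227 0.162 0.960
outer loop
vertex -4.506 0.211 -1.234
vertex -5.107 -0.246 -1.299
vertex -3.533 -1.778 -0.669
endloop
endfacet
facet normal -0.425 0.649 -0.632
outer loop
vertex -5.107 -0.246 -1.299
vertex -4.407 -0.442 -1.971
vertex -5.298 -0.818 -1.758
endloop
endfacet
facet normal -0.623 -0.353 0.698
outer loop
vertex -5.107 -0.246 -1.299
vertex -5.298 -0.818 -1.758
vertex -3.533 -1.778 -0.669
endloop
endfacet
facet normal -0.425 0.649 -0.631
outer loop
vertex -5.298 -0.818 -1.758
vertex -4.407 -0.442 -1.971
vertex -4.967 -1.169 -2.342
endloop
endfacet
facet normal -0.552 -0.815 0.177
outer loop
vertex -5.298 -0.818 -1.758
vertex -4.967 -1.169 -2.342
vertex -3.533 -1.778 -0.669
endloop
endfacet
facet normal -0.424 0.649 -0.632
outer loop
vertex -4.967 -1.169 -2.342
vertex -4.407 -0.442 -1.971
vertex -4.308 -1.095 -2.708
endloop
endfacet
facet normal -0.058 -0.953 -0.297
outer loop
vertex -4.967 -1.169 -2.342
vertex -4.308 -1.095 -2.708
vertex -3.533 -1.778 -0.669
endloop
endfacet
facet normal -0.425 0.649 -0.632
outer loop
vertex -4.308 -1.095 -2.708
vertex -4.407 -0.442 -1.971
vertex -3.707 -0.638 -2.643
endloop
endfacet
facet normal 0.571 -0.688 -0.448
outer loop
vertex -4.308 -1.095 -2.708
vertex -3.707 -0.638 -2.643
vertex -3.533 -1.778 -0.669
endloop
endfacet
facet normal -0.425 0.649 -0.632
outer loop
vertex -3.707 -0.638 -2.643
vertex -4.407 -0.442 -1.971
vertex -3.516 -0.066 -2.184
endloop
endfacet
facet normal 0.967 -0.174 -0.186
outer loop
vertex -3.707 -0.638 -2.643
vertex -3.516 -0.066 -2.184
vertex -3.533 -1.778 -0.669
endloop
endfacet
facet normal -0.425 0.649 -0.632
outer loop
vertex -3.516 -0.066 -2.184
vertex -4.407 -0.442 -1.971
vertex -3.847 0.286 -1.6
endloop
endfacet
facet normal 0.897 0.288 0.335
outer loop
vertex -3.516 -0.066 -2.184
vertex -3.847 0.286 -1.6
vertex -3.533 -1.778 -0.669
endloop
endfacet
facet normal 0.120 0.366 0.923
outer loop
vertex 1.461 -0.743 -1.626
vertex 1.134 -1.667 -1.217
vertex 2.165 -1.509 -1.414
endloop
endfacet
facet normal 0.582 0.665 0.468
outer loop
vertex 1.461 -0.743 -1.626
vertex 2.165 -1.509 -1.414
vertex 2.246 -0.947 -2.312
endloop
endfacet
facet normal 0.207 0.977 -0.053
outer loop
vertex 1.461 -0.743 -1.626
vertex 2.246 -0.947 -2.312
vertex 1.264 -0.758 -2.669
endloop
endfacet
facet normal -0.486 0.870 0.079
outer loop
vertex 1.461 -0.743 -1.626
vertex 1.264 -0.758 -2.669
vertex 0.577 -1.203 -1.993
endloop
endfacet
facet normal -0.540 0.493 0.682
outer loop
vertex 1.461 -0.743 -1.626
vertex 0.577 -1.203 -1.993
vertex 1.134 -1.667 -1.217
endloop
endfacet
facet normal 0.974 0.143 0.177
outer loop
vertex 2.246 -0.947 -2.312
vertex 2.165 -1.509 -1.414
vertex 2.403 -1.997 -2.327
endloop
endfacet
facet normal 0.227 -0.341 0.912
outer loop
vertex 2.165 -1.509 -1.414
vertex 1.134 -1.667 -1.217
vertex 1.716 -2.442 -1.651
endloop
endfacet
facet normal -0.841 -0.133 0.524
outer loop
vertex 1.134 -1.667 -1.217
vertex 0.577 -1.203 -1.993
vertex 0.734 -2.253 -2.008
endloop
endfacet
facet normal -0.754 0.477 -0.452
outer loop
vertex 0.577 -1.203 -1.993
vertex 1.264 -0.758 -2.669
vertex 0.815 -1.691 -2.906
endloop
endfacet
facet normal 0.367 0.649 -0.666
outer loop
vertex 1.264 -0.758 -2.669
vertex 2.246 -0.947 -2.312
vertex 1.846 -1.533 -3.103
endloop
endfacet
facet normal 0.486 -0.870 -0.079
outer loop
vertex 1.519 -2.457 -2.694
vertex 2.403 -1.997 -2.327
vertex 1.716 -2.442 -1.651
endloop
endfacet
facet normal -0.207 -0.977 0.053
outer loop
vertex 1.519 -2.457 -2.694
vertex 1.716 -2.442 -1.651
vertex 0.734 -2.253 -2.008
endloop
endfacet
facet normal -0.582 -0.665 -0.468
outer loop
vertex 1.519 -2.457 -2.694
vertex 0.734 -2.253 -2.008
vertex 0.815 -1.691 -2.906
endloop
endfacet
facet normal -0.120 -0.366 -0.923
outer loop
vertex 1.519 -2.457 -2.694
vertex 0.815 -1.691 -2.906
vertex 1.846 -1.533 -3.103
endloop
endfacet
facet normal 0.540 -0.493 -0.682
outer loop
vertex 1.519 -2.457 -2.694
vertex 1.846 -1.533 -3.103
vertex 2.403 -1.997 -2.327
endloop
endfacet
facet normal 0.754 -0.477 0.452
outer loop
vertex 1.716 -2.442 -1.651
vertex 2.403 -1.997 -2.327
vertex 2.165 -1.509 -1.414
endloop
endfacet
facet normal -0.367 -0.649 0.666
outer loop
vertex 0.734 -2.253 -2.008
vertex 1.716 -2.442 -1.651
vertex 1.134 -1.667 -1.217
endloop
endfacet
facet normal -0.974 -0.143 -0.177
outer loop
vertex 0.815 -1.691 -2.906
vertex 0.734 -2.253 -2.008
vertex 0.577 -1.203 -1.993
endloop
endfacet
facet normal -0.227 0.341 -0.912
outer loop
vertex 1.846 -1.533 -3.103
vertex 0.815 -1.691 -2.906
vertex 1.264 -0.758 -2.669
endloop
endfacet
facet normal 0.841 0.133 -0.524
outer loop
vertex 2.403 -1.997 -2.327
vertex 1.846 -1.533 -3.103
vertex 2.246 -0.947 -2.312
endloop
endfacet

endsolid


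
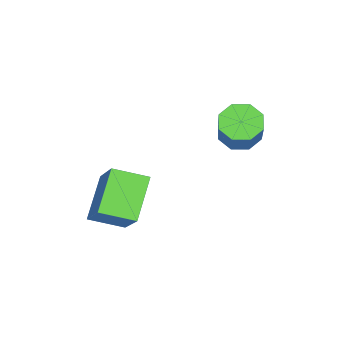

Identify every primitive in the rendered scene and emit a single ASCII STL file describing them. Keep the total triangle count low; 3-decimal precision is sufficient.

solid 
facet normal -0.558 -0.471 -0.684
outer loop
vertex 1.029 -0.199 0.076
vertex 0.586 0.855 -0.288
vertex 2.256 -0.062 -1.019
endloop
endfacet
facet normal 0.369 -0.878 0.304
outer loop
vertex 3.354 0.865 0.328
vertex 1.029 -0.199 0.076
vertex 2.256 -0.062 -1.019
endloop
endfacet
facet normal -0.558 -0.471 -0.684
outer loop
vertex 2.256 -0.062 -1.019
vertex 0.586 0.855 -0.288
vertex 1.813 0.992 -1.383
endloop
endfacet
facet normal 0.744 0.083 -0.663
outer loop
vertex 1.813 0.992 -1.383
vertex 3.354 0.865 0.328
vertex 2.256 -0.062 -1.019
endloop
endfacet
facet normal -0.744 -0.083 0.663
outer loop
vertex 1.029 -0.199 0.076
vertex 1.684 1.782 1.059
vertex 0.586 0.855 -0.288
endloop
endfacet
facet normal 0.369 -0.878 0.304
outer loop
vertex 2.127 0.728 1.423
vertex 1.029 -0.199 0.076
vertex 3.354 0.865 0.328
endloop
endfacet
facet normal -0.744 -0.083 0.663
outer loop
vertex 2.127 0.728 1.423
vertex 1.684 1.782 1.059
vertex 1.029 -0.199 0.076
endloop
endfacet
facet normal -0.369 0.878 -0.304
outer loop
vertex 0.586 0.855 -0.288
vertex 1.684 1.782 1.059
vertex 1.813 0.992 -1.383
endloop
endfacet
facet normal 0.744 0.083 -0.663
outer loop
vertex 2.911 1.919 -0.036
vertex 3.354 0.865 0.328
vertex 1.813 0.992 -1.383
endloop
endfacet
facet normal -0.369 0.878 -0.304
outer loop
vertex 1.813 0.992 -1.383
vertex 1.684 1.782 1.059
vertex 2.911 1.919 -0.036
endloop
endfacet
facet normal 0.558 0.471 0.684
outer loop
vertex 2.911 1.919 -0.036
vertex 2.127 0.728 1.423
vertex 3.354 0.865 0.328
endloop
endfacet
facet normal 0.558 0.471 0.684
outer loop
vertex 1.684 1.782 1.059
vertex 2.127 0.728 1.423
vertex 2.911 1.919 -0.036
endloop
endfacet
facet normal -0.649 -0.276 -0.710
outer loop
vertex -0.777 3.914 1.325
vertex -1.096 3.478 1.786
vertex -1.179 4.157 1.598
endloop
endfacet
facet normal 0.179 0.851 -0.494
outer loop
vertex -0.777 3.914 1.325
vertex -1.179 4.157 1.598
vertex 0.454 4.438 2.674
endloop
endfacet
facet normal 0.180 0.850 -0.496
outer loop
vertex 0.454 4.438 2.674
vertex -1.179 4.157 1.598
vertex 0.052 4.682 2.946
endloop
endfacet
facet normal 0.648 0.276 0.710
outer loop
vertex 0.454 4.438 2.674
vertex 0.052 4.682 2.946
vertex 0.136 4.002 3.134
endloop
endfacet
facet normal -0.648 -0.276 -0.710
outer loop
vertex -1.179 4.157 1.598
vertex -1.096 3.478 1.786
vertex -1.533 4.003 1.981
endloop
endfacet
facet normal -0.396 0.918 0.004
outer loop
vertex -1.179 4.157 1.598
vertex -1.533 4.003 1.981
vertex 0.052 4.682 2.946
endloop
endfacet
facet normal -0.397 0.918 0.006
outer loop
vertex 0.052 4.682 2.946
vertex -1.533 4.003 1.981
vertex -0.301 4.527 3.329
endloop
endfacet
facet normal 0.648 0.276 0.709
outer loop
vertex 0.052 4.682 2.946
vertex -0.301 4.527 3.329
vertex 0.136 4.002 3.134
endloop
endfacet
facet normal -0.648 -0.275 -0.710
outer loop
vertex -1.533 4.003 1.981
vertex -1.096 3.478 1.786
vertex -1.63 3.54 2.249
endloop
endfacet
facet normal -0.740 0.446 0.503
outer loop
vertex -1.533 4.003 1.981
vertex -1.63 3.54 2.249
vertex -0.301 4.527 3.329
endloop
endfacet
facet normal -0.740 0.448 0.502
outer loop
vertex -0.301 4.527 3.329
vertex -1.63 3.54 2.249
vertex -0.398 4.065 3.598
endloop
endfacet
facet normal 0.649 0.277 0.709
outer loop
vertex -0.301 4.527 3.329
vertex -0.398 4.065 3.598
vertex 0.136 4.002 3.134
endloop
endfacet
facet normal -0.648 -0.277 -0.710
outer loop
vertex -1.63 3.54 2.249
vertex -1.096 3.478 1.786
vertex -1.414 3.042 2.246
endloop
endfacet
facet normal -0.650 -0.286 0.704
outer loop
vertex -1.63 3.54 2.249
vertex -1.414 3.042 2.246
vertex -0.398 4.065 3.598
endloop
endfacet
facet normal -0.651 -0.285 0.704
outer loop
vertex -0.398 4.065 3.598
vertex -1.414 3.042 2.246
vertex -0.183 3.566 3.595
endloop
endfacet
facet normal 0.649 0.275 0.709
outer loop
vertex -0.398 4.065 3.598
vertex -0.183 3.566 3.595
vertex 0.136 4.002 3.134
endloop
endfacet
facet normal -0.648 -0.276 -0.710
outer loop
vertex -1.414 3.042 2.246
vertex -1.096 3.478 1.786
vertex -1.012 2.798 1.974
endloop
endfacet
facet normal -0.181 -0.850 0.495
outer loop
vertex -1.414 3.042 2.246
vertex -1.012 2.798 1.974
vertex -0.183 3.566 3.595
endloop
endfacet
facet normal -0.179 -0.851 0.494
outer loop
vertex -0.183 3.566 3.595
vertex -1.012 2.798 1.974
vertex 0.219 3.323 3.322
endloop
endfacet
facet normal 0.649 0.276 0.710
outer loop
vertex -0.183 3.566 3.595
vertex 0.219 3.323 3.322
vertex 0.136 4.002 3.134
endloop
endfacet
facet normal -0.648 -0.276 -0.709
outer loop
vertex -1.012 2.798 1.974
vertex -1.096 3.478 1.786
vertex -0.659 2.953 1.591
endloop
endfacet
facet normal 0.397 -0.918 -0.005
outer loop
vertex -1.012 2.798 1.974
vertex -0.659 2.953 1.591
vertex 0.219 3.323 3.322
endloop
endfacet
facet normal 0.395 -0.919 -0.004
outer loop
vertex 0.219 3.323 3.322
vertex -0.659 2.953 1.591
vertex 0.573 3.477 2.939
endloop
endfacet
facet normal 0.648 0.276 0.710
outer loop
vertex 0.219 3.323 3.322
vertex 0.573 3.477 2.939
vertex 0.136 4.002 3.134
endloop
endfacet
facet normal -0.649 -0.277 -0.709
outer loop
vertex -0.659 2.953 1.591
vertex -1.096 3.478 1.786
vertex -0.562 3.415 1.322
endloop
endfacet
facet normal 0.740 -0.448 -0.502
outer loop
vertex -0.659 2.953 1.591
vertex -0.562 3.415 1.322
vertex 0.573 3.477 2.939
endloop
endfacet
facet normal 0.740 -0.446 -0.503
outer loop
vertex 0.573 3.477 2.939
vertex -0.562 3.415 1.322
vertex 0.67 3.94 2.671
endloop
endfacet
facet normal 0.648 0.275 0.710
outer loop
vertex 0.573 3.477 2.939
vertex 0.67 3.94 2.671
vertex 0.136 4.002 3.134
endloop
endfacet
facet normal -0.649 -0.275 -0.709
outer loop
vertex -0.562 3.415 1.322
vertex -1.096 3.478 1.786
vertex -0.777 3.914 1.325
endloop
endfacet
facet normal 0.650 0.284 -0.705
outer loop
vertex -0.562 3.415 1.322
vertex -0.777 3.914 1.325
vertex 0.67 3.94 2.671
endloop
endfacet
facet normal 0.650 0.286 -0.704
outer loop
vertex 0.67 3.94 2.671
vertex -0.777 3.914 1.325
vertex 0.454 4.438 2.674
endloop
endfacet
facet normal 0.648 0.277 0.710
outer loop
vertex 0.67 3.94 2.671
vertex 0.454 4.438 2.674
vertex 0.136 4.002 3.134
endloop
endfacet

endsolid


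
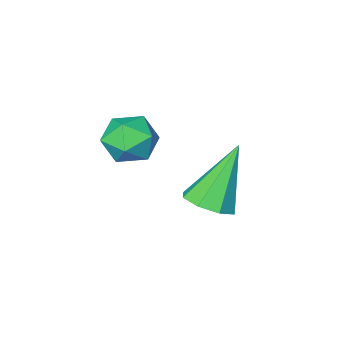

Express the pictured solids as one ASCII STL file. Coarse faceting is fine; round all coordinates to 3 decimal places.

solid 
facet normal 0.498 0.109 -0.860
outer loop
vertex 2.728 0.071 -3.085
vertex 2.201 0.229 -3.37
vertex 2.648 0.539 -3.072
endloop
endfacet
facet normal 0.641 0.088 0.763
outer loop
vertex 2.728 0.071 -3.085
vertex 2.648 0.539 -3.072
vertex 1.379 0.051 -1.95
endloop
endfacet
facet normal 0.498 0.109 -0.860
outer loop
vertex 2.648 0.539 -3.072
vertex 2.201 0.229 -3.37
vertex 2.306 0.825 -3.234
endloop
endfacet
facet normal 0.292 0.711 0.639
outer loop
vertex 2.648 0.539 -3.072
vertex 2.306 0.825 -3.234
vertex 1.379 0.051 -1.95
endloop
endfacet
facet normal 0.498 0.108 -0.860
outer loop
vertex 2.306 0.825 -3.234
vertex 2.201 0.229 -3.37
vertex 1.902 0.762 -3.476
endloop
endfacet
facet normal -0.323 0.895 0.306
outer loop
vertex 2.306 0.825 -3.234
vertex 1.902 0.762 -3.476
vertex 1.379 0.051 -1.95
endloop
endfacet
facet normal 0.497 0.108 -0.861
outer loop
vertex 1.902 0.762 -3.476
vertex 2.201 0.229 -3.37
vertex 1.673 0.387 -3.655
endloop
endfacet
facet normal -0.844 0.535 -0.040
outer loop
vertex 1.902 0.762 -3.476
vertex 1.673 0.387 -3.655
vertex 1.379 0.051 -1.95
endloop
endfacet
facet normal 0.497 0.109 -0.861
outer loop
vertex 1.673 0.387 -3.655
vertex 2.201 0.229 -3.37
vertex 1.753 -0.08 -3.668
endloop
endfacet
facet normal -0.967 -0.160 -0.198
outer loop
vertex 1.673 0.387 -3.655
vertex 1.753 -0.08 -3.668
vertex 1.379 0.051 -1.95
endloop
endfacet
facet normal 0.497 0.109 -0.861
outer loop
vertex 1.753 -0.08 -3.668
vertex 2.201 0.229 -3.37
vertex 2.096 -0.367 -3.506
endloop
endfacet
facet normal -0.619 -0.782 -0.075
outer loop
vertex 1.753 -0.08 -3.668
vertex 2.096 -0.367 -3.506
vertex 1.379 0.051 -1.95
endloop
endfacet
facet normal 0.499 0.108 -0.860
outer loop
vertex 2.096 -0.367 -3.506
vertex 2.201 0.229 -3.37
vertex 2.499 -0.304 -3.264
endloop
endfacet
facet normal -0.004 -0.966 0.258
outer loop
vertex 2.096 -0.367 -3.506
vertex 2.499 -0.304 -3.264
vertex 1.379 0.051 -1.95
endloop
endfacet
facet normal 0.498 0.107 -0.861
outer loop
vertex 2.499 -0.304 -3.264
vertex 2.201 0.229 -3.37
vertex 2.728 0.071 -3.085
endloop
endfacet
facet normal 0.518 -0.605 0.605
outer loop
vertex 2.499 -0.304 -3.264
vertex 2.728 0.071 -3.085
vertex 1.379 0.051 -1.95
endloop
endfacet
facet normal -0.646 0.759 -0.082
outer loop
vertex 3.786 0.518 -1.183
vertex 3.311 0.139 -0.945
vertex 3.678 0.495 -0.541
endloop
endfacet
facet normal 0.016 0.999 0.038
outer loop
vertex 3.786 0.518 -1.183
vertex 3.678 0.495 -0.541
vertex 4.289 0.494 -0.769
endloop
endfacet
facet normal 0.436 0.757 -0.486
outer loop
vertex 3.786 0.518 -1.183
vertex 4.289 0.494 -0.769
vertex 4.299 0.138 -1.315
endloop
endfacet
facet normal 0.034 0.369 -0.929
outer loop
vertex 3.786 0.518 -1.183
vertex 4.299 0.138 -1.315
vertex 3.695 -0.081 -1.424
endloop
endfacet
facet normal -0.635 0.369 -0.679
outer loop
vertex 3.786 0.518 -1.183
vertex 3.695 -0.081 -1.424
vertex 3.311 0.139 -0.945
endloop
endfacet
facet normal 0.245 0.717 0.653
outer loop
vertex 4.289 0.494 -0.769
vertex 3.678 0.495 -0.541
vertex 4.125 0.101 -0.276
endloop
endfacet
facet normal -0.825 0.328 0.460
outer loop
vertex 3.678 0.495 -0.541
vertex 3.311 0.139 -0.945
vertex 3.521 -0.118 -0.385
endloop
endfacet
facet normal -0.807 -0.301 -0.508
outer loop
vertex 3.311 0.139 -0.945
vertex 3.695 -0.081 -1.424
vertex 3.531 -0.474 -0.931
endloop
endfacet
facet normal 0.274 -0.303 -0.913
outer loop
vertex 3.695 -0.081 -1.424
vertex 4.299 0.138 -1.315
vertex 4.142 -0.475 -1.159
endloop
endfacet
facet normal 0.924 0.327 -0.196
outer loop
vertex 4.299 0.138 -1.315
vertex 4.289 0.494 -0.769
vertex 4.509 -0.119 -0.755
endloop
endfacet
facet normal -0.034 -0.369 0.929
outer loop
vertex 4.034 -0.498 -0.517
vertex 4.125 0.101 -0.276
vertex 3.521 -0.118 -0.385
endloop
endfacet
facet normal -0.436 -0.757 0.486
outer loop
vertex 4.034 -0.498 -0.517
vertex 3.521 -0.118 -0.385
vertex 3.531 -0.474 -0.931
endloop
endfacet
facet normal -0.016 -0.999 -0.038
outer loop
vertex 4.034 -0.498 -0.517
vertex 3.531 -0.474 -0.931
vertex 4.142 -0.475 -1.159
endloop
endfacet
facet normal 0.646 -0.759 0.082
outer loop
vertex 4.034 -0.498 -0.517
vertex 4.142 -0.475 -1.159
vertex 4.509 -0.119 -0.755
endloop
endfacet
facet normal 0.635 -0.369 0.679
outer loop
vertex 4.034 -0.498 -0.517
vertex 4.509 -0.119 -0.755
vertex 4.125 0.101 -0.276
endloop
endfacet
facet normal -0.274 0.303 0.913
outer loop
vertex 3.521 -0.118 -0.385
vertex 4.125 0.101 -0.276
vertex 3.678 0.495 -0.541
endloop
endfacet
facet normal -0.924 -0.327 0.196
outer loop
vertex 3.531 -0.474 -0.931
vertex 3.521 -0.118 -0.385
vertex 3.311 0.139 -0.945
endloop
endfacet
facet normal -0.245 -0.717 -0.653
outer loop
vertex 4.142 -0.475 -1.159
vertex 3.531 -0.474 -0.931
vertex 3.695 -0.081 -1.424
endloop
endfacet
facet normal 0.825 -0.328 -0.460
outer loop
vertex 4.509 -0.119 -0.755
vertex 4.142 -0.475 -1.159
vertex 4.299 0.138 -1.315
endloop
endfacet
facet normal 0.807 0.301 0.508
outer loop
vertex 4.125 0.101 -0.276
vertex 4.509 -0.119 -0.755
vertex 4.289 0.494 -0.769
endloop
endfacet

endsolid


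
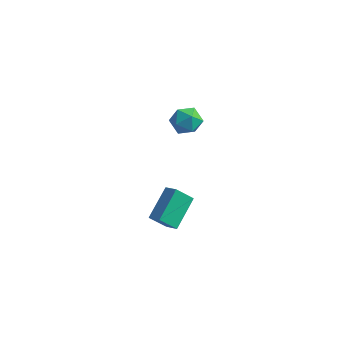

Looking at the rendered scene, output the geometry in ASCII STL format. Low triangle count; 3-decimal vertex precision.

solid 
facet normal -0.558 -0.437 0.705
outer loop
vertex 3.899 -4.528 1.717
vertex 3.886 -2.824 2.764
vertex 3.136 -4.263 1.277
endloop
endfacet
facet normal 0.006 -0.852 -0.524
outer loop
vertex 3.834 -3.716 0.396
vertex 3.899 -4.528 1.717
vertex 3.136 -4.263 1.277
endloop
endfacet
facet normal -0.558 -0.437 0.705
outer loop
vertex 3.136 -4.263 1.277
vertex 3.886 -2.824 2.764
vertex 3.123 -2.559 2.324
endloop
endfacet
facet normal -0.830 0.288 -0.479
outer loop
vertex 3.123 -2.559 2.324
vertex 3.834 -3.716 0.396
vertex 3.136 -4.263 1.277
endloop
endfacet
facet normal 0.830 -0.288 0.479
outer loop
vertex 3.899 -4.528 1.717
vertex 4.584 -2.277 1.883
vertex 3.886 -2.824 2.764
endloop
endfacet
facet normal 0.006 -0.852 -0.524
outer loop
vertex 4.597 -3.981 0.836
vertex 3.899 -4.528 1.717
vertex 3.834 -3.716 0.396
endloop
endfacet
facet normal 0.830 -0.288 0.479
outer loop
vertex 4.597 -3.981 0.836
vertex 4.584 -2.277 1.883
vertex 3.899 -4.528 1.717
endloop
endfacet
facet normal -0.006 0.852 0.524
outer loop
vertex 3.886 -2.824 2.764
vertex 4.584 -2.277 1.883
vertex 3.123 -2.559 2.324
endloop
endfacet
facet normal -0.830 0.288 -0.479
outer loop
vertex 3.821 -2.012 1.443
vertex 3.834 -3.716 0.396
vertex 3.123 -2.559 2.324
endloop
endfacet
facet normal -0.006 0.852 0.524
outer loop
vertex 3.123 -2.559 2.324
vertex 4.584 -2.277 1.883
vertex 3.821 -2.012 1.443
endloop
endfacet
facet normal 0.558 0.437 -0.705
outer loop
vertex 3.821 -2.012 1.443
vertex 4.597 -3.981 0.836
vertex 3.834 -3.716 0.396
endloop
endfacet
facet normal 0.558 0.437 -0.705
outer loop
vertex 4.584 -2.277 1.883
vertex 4.597 -3.981 0.836
vertex 3.821 -2.012 1.443
endloop
endfacet
facet normal -0.925 0.063 0.375
outer loop
vertex 0.125 2.922 2.072
vertex 0.494 3.189 2.938
vertex 0.27 3.869 2.271
endloop
endfacet
facet normal -0.923 0.209 -0.324
outer loop
vertex 0.125 2.922 2.072
vertex 0.27 3.869 2.271
vertex 0.499 3.514 1.389
endloop
endfacet
facet normal -0.655 -0.356 -0.667
outer loop
vertex 0.125 2.922 2.072
vertex 0.499 3.514 1.389
vertex 0.864 2.615 1.51
endloop
endfacet
facet normal -0.491 -0.852 -0.181
outer loop
vertex 0.125 2.922 2.072
vertex 0.864 2.615 1.51
vertex 0.861 2.414 2.467
endloop
endfacet
facet normal -0.658 -0.593 0.463
outer loop
vertex 0.125 2.922 2.072
vertex 0.861 2.414 2.467
vertex 0.494 3.189 2.938
endloop
endfacet
facet normal -0.483 0.762 -0.432
outer loop
vertex 0.499 3.514 1.389
vertex 0.27 3.869 2.271
vertex 1.099 4.146 1.833
endloop
endfacet
facet normal -0.487 0.525 0.698
outer loop
vertex 0.27 3.869 2.271
vertex 0.494 3.189 2.938
vertex 1.096 3.945 2.79
endloop
endfacet
facet normal -0.056 -0.538 0.841
outer loop
vertex 0.494 3.189 2.938
vertex 0.861 2.414 2.467
vertex 1.461 3.046 2.911
endloop
endfacet
facet normal 0.214 -0.956 -0.200
outer loop
vertex 0.861 2.414 2.467
vertex 0.864 2.615 1.51
vertex 1.69 2.691 2.029
endloop
endfacet
facet normal -0.050 -0.153 -0.987
outer loop
vertex 0.864 2.615 1.51
vertex 0.499 3.514 1.389
vertex 1.466 3.371 1.362
endloop
endfacet
facet normal 0.491 0.852 0.181
outer loop
vertex 1.835 3.638 2.228
vertex 1.099 4.146 1.833
vertex 1.096 3.945 2.79
endloop
endfacet
facet normal 0.655 0.356 0.667
outer loop
vertex 1.835 3.638 2.228
vertex 1.096 3.945 2.79
vertex 1.461 3.046 2.911
endloop
endfacet
facet normal 0.923 -0.209 0.324
outer loop
vertex 1.835 3.638 2.228
vertex 1.461 3.046 2.911
vertex 1.69 2.691 2.029
endloop
endfacet
facet normal 0.925 -0.063 -0.375
outer loop
vertex 1.835 3.638 2.228
vertex 1.69 2.691 2.029
vertex 1.466 3.371 1.362
endloop
endfacet
facet normal 0.658 0.593 -0.463
outer loop
vertex 1.835 3.638 2.228
vertex 1.466 3.371 1.362
vertex 1.099 4.146 1.833
endloop
endfacet
facet normal -0.214 0.956 0.200
outer loop
vertex 1.096 3.945 2.79
vertex 1.099 4.146 1.833
vertex 0.27 3.869 2.271
endloop
endfacet
facet normal 0.050 0.153 0.987
outer loop
vertex 1.461 3.046 2.911
vertex 1.096 3.945 2.79
vertex 0.494 3.189 2.938
endloop
endfacet
facet normal 0.483 -0.762 0.432
outer loop
vertex 1.69 2.691 2.029
vertex 1.461 3.046 2.911
vertex 0.861 2.414 2.467
endloop
endfacet
facet normal 0.487 -0.525 -0.698
outer loop
vertex 1.466 3.371 1.362
vertex 1.69 2.691 2.029
vertex 0.864 2.615 1.51
endloop
endfacet
facet normal 0.056 0.538 -0.841
outer loop
vertex 1.099 4.146 1.833
vertex 1.466 3.371 1.362
vertex 0.499 3.514 1.389
endloop
endfacet

endsolid
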